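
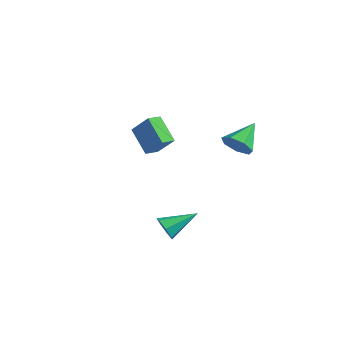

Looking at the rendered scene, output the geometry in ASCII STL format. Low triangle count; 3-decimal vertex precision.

solid 
facet normal -0.682 -0.081 -0.727
outer loop
vertex -5.187 0.09 0.463
vertex -5.125 1.034 0.299
vertex -3.715 -0.24 -0.881
endloop
endfacet
facet normal -0.065 -0.983 0.171
outer loop
vertex -2.495 -0.094 0.421
vertex -5.187 0.09 0.463
vertex -3.715 -0.24 -0.881
endloop
endfacet
facet normal -0.682 -0.081 -0.727
outer loop
vertex -3.715 -0.24 -0.881
vertex -5.125 1.034 0.299
vertex -3.653 0.704 -1.044
endloop
endfacet
facet normal 0.729 -0.163 -0.665
outer loop
vertex -3.653 0.704 -1.044
vertex -2.495 -0.094 0.421
vertex -3.715 -0.24 -0.881
endloop
endfacet
facet normal -0.729 0.163 0.665
outer loop
vertex -5.187 0.09 0.463
vertex -3.905 1.18 1.601
vertex -5.125 1.034 0.299
endloop
endfacet
facet normal -0.065 -0.983 0.171
outer loop
vertex -3.967 0.236 1.764
vertex -5.187 0.09 0.463
vertex -2.495 -0.094 0.421
endloop
endfacet
facet normal -0.729 0.163 0.665
outer loop
vertex -3.967 0.236 1.764
vertex -3.905 1.18 1.601
vertex -5.187 0.09 0.463
endloop
endfacet
facet normal 0.065 0.983 -0.171
outer loop
vertex -5.125 1.034 0.299
vertex -3.905 1.18 1.601
vertex -3.653 0.704 -1.044
endloop
endfacet
facet normal 0.729 -0.163 -0.665
outer loop
vertex -2.433 0.85 0.257
vertex -2.495 -0.094 0.421
vertex -3.653 0.704 -1.044
endloop
endfacet
facet normal 0.064 0.983 -0.171
outer loop
vertex -3.653 0.704 -1.044
vertex -3.905 1.18 1.601
vertex -2.433 0.85 0.257
endloop
endfacet
facet normal 0.682 0.082 0.727
outer loop
vertex -2.433 0.85 0.257
vertex -3.967 0.236 1.764
vertex -2.495 -0.094 0.421
endloop
endfacet
facet normal 0.682 0.081 0.727
outer loop
vertex -3.905 1.18 1.601
vertex -3.967 0.236 1.764
vertex -2.433 0.85 0.257
endloop
endfacet
facet normal -0.403 -0.820 -0.407
outer loop
vertex 2.606 -4.556 -3.593
vertex 2.199 -4.717 -2.865
vertex 1.934 -4.257 -3.529
endloop
endfacet
facet normal 0.227 0.662 -0.714
outer loop
vertex 2.606 -4.556 -3.593
vertex 1.934 -4.257 -3.529
vertex 3.041 -3.003 -2.015
endloop
endfacet
facet normal -0.404 -0.820 -0.407
outer loop
vertex 1.934 -4.257 -3.529
vertex 2.199 -4.717 -2.865
vertex 1.462 -4.305 -2.964
endloop
endfacet
facet normal -0.476 0.816 -0.328
outer loop
vertex 1.934 -4.257 -3.529
vertex 1.462 -4.305 -2.964
vertex 3.041 -3.003 -2.015
endloop
endfacet
facet normal -0.403 -0.819 -0.407
outer loop
vertex 1.462 -4.305 -2.964
vertex 2.199 -4.717 -2.865
vertex 1.544 -4.663 -2.325
endloop
endfacet
facet normal -0.714 0.568 0.410
outer loop
vertex 1.462 -4.305 -2.964
vertex 1.544 -4.663 -2.325
vertex 3.041 -3.003 -2.015
endloop
endfacet
facet normal -0.403 -0.820 -0.406
outer loop
vertex 1.544 -4.663 -2.325
vertex 2.199 -4.717 -2.865
vertex 2.12 -5.061 -2.092
endloop
endfacet
facet normal -0.311 0.104 0.945
outer loop
vertex 1.544 -4.663 -2.325
vertex 2.12 -5.061 -2.092
vertex 3.041 -3.003 -2.015
endloop
endfacet
facet normal -0.403 -0.820 -0.406
outer loop
vertex 2.12 -5.061 -2.092
vertex 2.199 -4.717 -2.865
vertex 2.754 -5.2 -2.441
endloop
endfacet
facet normal 0.431 -0.226 0.873
outer loop
vertex 2.12 -5.061 -2.092
vertex 2.754 -5.2 -2.441
vertex 3.041 -3.003 -2.015
endloop
endfacet
facet normal -0.403 -0.820 -0.407
outer loop
vertex 2.754 -5.2 -2.441
vertex 2.199 -4.717 -2.865
vertex 2.971 -4.975 -3.109
endloop
endfacet
facet normal 0.952 -0.173 0.251
outer loop
vertex 2.754 -5.2 -2.441
vertex 2.971 -4.975 -3.109
vertex 3.041 -3.003 -2.015
endloop
endfacet
facet normal -0.403 -0.820 -0.406
outer loop
vertex 2.971 -4.975 -3.109
vertex 2.199 -4.717 -2.865
vertex 2.606 -4.556 -3.593
endloop
endfacet
facet normal 0.861 0.223 -0.457
outer loop
vertex 2.971 -4.975 -3.109
vertex 2.606 -4.556 -3.593
vertex 3.041 -3.003 -2.015
endloop
endfacet
facet normal 0.091 -0.830 -0.550
outer loop
vertex 1.269 3.151 -0.405
vertex 0.825 2.592 0.366
vertex 0.361 3.076 -0.442
endloop
endfacet
facet normal -0.048 0.844 -0.534
outer loop
vertex 1.269 3.151 -0.405
vertex 0.361 3.076 -0.442
vertex 0.635 4.328 1.514
endloop
endfacet
facet normal 0.091 -0.830 -0.550
outer loop
vertex 0.361 3.076 -0.442
vertex 0.825 2.592 0.366
vertex -0.197 2.637 0.128
endloop
endfacet
facet normal -0.753 0.597 -0.277
outer loop
vertex 0.361 3.076 -0.442
vertex -0.197 2.637 0.128
vertex 0.635 4.328 1.514
endloop
endfacet
facet normal 0.091 -0.830 -0.550
outer loop
vertex -0.197 2.637 0.128
vertex 0.825 2.592 0.366
vertex 0.015 2.164 0.878
endloop
endfacet
facet normal -0.920 0.158 0.360
outer loop
vertex -0.197 2.637 0.128
vertex 0.015 2.164 0.878
vertex 0.635 4.328 1.514
endloop
endfacet
facet normal 0.092 -0.831 -0.549
outer loop
vertex 0.015 2.164 0.878
vertex 0.825 2.592 0.366
vertex 0.837 2.014 1.242
endloop
endfacet
facet normal -0.422 -0.142 0.895
outer loop
vertex 0.015 2.164 0.878
vertex 0.837 2.014 1.242
vertex 0.635 4.328 1.514
endloop
endfacet
facet normal 0.091 -0.831 -0.549
outer loop
vertex 0.837 2.014 1.242
vertex 0.825 2.592 0.366
vertex 1.65 2.299 0.946
endloop
endfacet
facet normal 0.365 -0.077 0.928
outer loop
vertex 0.837 2.014 1.242
vertex 1.65 2.299 0.946
vertex 0.635 4.328 1.514
endloop
endfacet
facet normal 0.091 -0.831 -0.549
outer loop
vertex 1.65 2.299 0.946
vertex 0.825 2.592 0.366
vertex 1.842 2.805 0.213
endloop
endfacet
facet normal 0.849 0.304 0.432
outer loop
vertex 1.65 2.299 0.946
vertex 1.842 2.805 0.213
vertex 0.635 4.328 1.514
endloop
endfacet
facet normal 0.091 -0.830 -0.550
outer loop
vertex 1.842 2.805 0.213
vertex 0.825 2.592 0.366
vertex 1.269 3.151 -0.405
endloop
endfacet
facet normal 0.666 0.714 -0.218
outer loop
vertex 1.842 2.805 0.213
vertex 1.269 3.151 -0.405
vertex 0.635 4.328 1.514
endloop
endfacet

endsolid


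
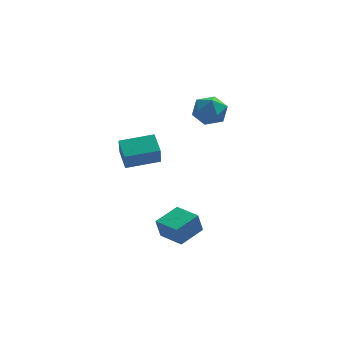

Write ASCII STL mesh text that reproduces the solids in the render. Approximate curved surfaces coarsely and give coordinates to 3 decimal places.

solid 
facet normal -0.981 -0.155 -0.117
outer loop
vertex -2.629 -2.241 2.247
vertex -2.892 -0.991 2.795
vertex -2.569 -1.686 1.007
endloop
endfacet
facet normal 0.189 -0.900 -0.393
outer loop
vertex -0.568 -1.369 1.245
vertex -2.629 -2.241 2.247
vertex -2.569 -1.686 1.007
endloop
endfacet
facet normal -0.981 -0.155 -0.117
outer loop
vertex -2.569 -1.686 1.007
vertex -2.892 -0.991 2.795
vertex -2.832 -0.435 1.555
endloop
endfacet
facet normal 0.044 0.409 -0.912
outer loop
vertex -2.832 -0.435 1.555
vertex -0.568 -1.369 1.245
vertex -2.569 -1.686 1.007
endloop
endfacet
facet normal -0.044 -0.409 0.912
outer loop
vertex -2.629 -2.241 2.247
vertex -0.891 -0.674 3.033
vertex -2.892 -0.991 2.795
endloop
endfacet
facet normal 0.189 -0.899 -0.394
outer loop
vertex -0.628 -1.925 2.485
vertex -2.629 -2.241 2.247
vertex -0.568 -1.369 1.245
endloop
endfacet
facet normal -0.044 -0.409 0.912
outer loop
vertex -0.628 -1.925 2.485
vertex -0.891 -0.674 3.033
vertex -2.629 -2.241 2.247
endloop
endfacet
facet normal -0.189 0.899 0.394
outer loop
vertex -2.892 -0.991 2.795
vertex -0.891 -0.674 3.033
vertex -2.832 -0.435 1.555
endloop
endfacet
facet normal 0.044 0.409 -0.912
outer loop
vertex -0.831 -0.119 1.793
vertex -0.568 -1.369 1.245
vertex -2.832 -0.435 1.555
endloop
endfacet
facet normal -0.189 0.900 0.394
outer loop
vertex -2.832 -0.435 1.555
vertex -0.891 -0.674 3.033
vertex -0.831 -0.119 1.793
endloop
endfacet
facet normal 0.981 0.155 0.117
outer loop
vertex -0.831 -0.119 1.793
vertex -0.628 -1.925 2.485
vertex -0.568 -1.369 1.245
endloop
endfacet
facet normal 0.981 0.155 0.117
outer loop
vertex -0.891 -0.674 3.033
vertex -0.628 -1.925 2.485
vertex -0.831 -0.119 1.793
endloop
endfacet
facet normal -0.636 0.768 -0.076
outer loop
vertex -1.032 -3.79 -2.039
vertex 0.234 -2.703 -1.664
vertex -0.75 -3.682 -3.304
endloop
endfacet
facet normal -0.740 -0.635 -0.219
outer loop
vertex 0.306 -4.957 -3.176
vertex -1.032 -3.79 -2.039
vertex -0.75 -3.682 -3.304
endloop
endfacet
facet normal -0.636 0.768 -0.077
outer loop
vertex -0.75 -3.682 -3.304
vertex 0.234 -2.703 -1.664
vertex 0.516 -2.596 -2.928
endloop
endfacet
facet normal 0.218 0.083 -0.972
outer loop
vertex 0.516 -2.596 -2.928
vertex 0.306 -4.957 -3.176
vertex -0.75 -3.682 -3.304
endloop
endfacet
facet normal -0.217 -0.082 0.973
outer loop
vertex -1.032 -3.79 -2.039
vertex 1.29 -3.978 -1.536
vertex 0.234 -2.703 -1.664
endloop
endfacet
facet normal -0.740 -0.636 -0.219
outer loop
vertex 0.024 -5.064 -1.912
vertex -1.032 -3.79 -2.039
vertex 0.306 -4.957 -3.176
endloop
endfacet
facet normal -0.217 -0.083 0.973
outer loop
vertex 0.024 -5.064 -1.912
vertex 1.29 -3.978 -1.536
vertex -1.032 -3.79 -2.039
endloop
endfacet
facet normal 0.741 0.635 0.219
outer loop
vertex 0.234 -2.703 -1.664
vertex 1.29 -3.978 -1.536
vertex 0.516 -2.596 -2.928
endloop
endfacet
facet normal 0.217 0.083 -0.973
outer loop
vertex 1.572 -3.87 -2.801
vertex 0.306 -4.957 -3.176
vertex 0.516 -2.596 -2.928
endloop
endfacet
facet normal 0.740 0.635 0.219
outer loop
vertex 0.516 -2.596 -2.928
vertex 1.29 -3.978 -1.536
vertex 1.572 -3.87 -2.801
endloop
endfacet
facet normal 0.636 -0.768 0.077
outer loop
vertex 1.572 -3.87 -2.801
vertex 0.024 -5.064 -1.912
vertex 0.306 -4.957 -3.176
endloop
endfacet
facet normal 0.636 -0.768 0.076
outer loop
vertex 1.29 -3.978 -1.536
vertex 0.024 -5.064 -1.912
vertex 1.572 -3.87 -2.801
endloop
endfacet
facet normal -0.964 -0.058 0.258
outer loop
vertex 1.531 3.471 2.038
vertex 1.786 2.643 2.804
vertex 1.805 3.753 3.126
endloop
endfacet
facet normal -0.797 0.602 0.045
outer loop
vertex 1.531 3.471 2.038
vertex 1.805 3.753 3.126
vertex 2.224 4.374 2.244
endloop
endfacet
facet normal -0.547 0.561 -0.621
outer loop
vertex 1.531 3.471 2.038
vertex 2.224 4.374 2.244
vertex 2.463 3.647 1.377
endloop
endfacet
facet normal -0.558 -0.124 -0.820
outer loop
vertex 1.531 3.471 2.038
vertex 2.463 3.647 1.377
vertex 2.193 2.577 1.723
endloop
endfacet
facet normal -0.816 -0.507 -0.276
outer loop
vertex 1.531 3.471 2.038
vertex 2.193 2.577 1.723
vertex 1.786 2.643 2.804
endloop
endfacet
facet normal -0.272 0.843 0.464
outer loop
vertex 2.224 4.374 2.244
vertex 1.805 3.753 3.126
vertex 2.907 4.103 3.137
endloop
endfacet
facet normal -0.542 -0.225 0.809
outer loop
vertex 1.805 3.753 3.126
vertex 1.786 2.643 2.804
vertex 2.637 3.033 3.483
endloop
endfacet
facet normal -0.304 -0.951 -0.056
outer loop
vertex 1.786 2.643 2.804
vertex 2.193 2.577 1.723
vertex 2.876 2.306 2.616
endloop
endfacet
facet normal 0.115 -0.332 -0.936
outer loop
vertex 2.193 2.577 1.723
vertex 2.463 3.647 1.377
vertex 3.295 2.927 1.734
endloop
endfacet
facet normal 0.134 0.777 -0.615
outer loop
vertex 2.463 3.647 1.377
vertex 2.224 4.374 2.244
vertex 3.314 4.037 2.056
endloop
endfacet
facet normal 0.558 0.124 0.820
outer loop
vertex 3.569 3.209 2.822
vertex 2.907 4.103 3.137
vertex 2.637 3.033 3.483
endloop
endfacet
facet normal 0.547 -0.561 0.621
outer loop
vertex 3.569 3.209 2.822
vertex 2.637 3.033 3.483
vertex 2.876 2.306 2.616
endloop
endfacet
facet normal 0.797 -0.602 -0.045
outer loop
vertex 3.569 3.209 2.822
vertex 2.876 2.306 2.616
vertex 3.295 2.927 1.734
endloop
endfacet
facet normal 0.964 0.058 -0.258
outer loop
vertex 3.569 3.209 2.822
vertex 3.295 2.927 1.734
vertex 3.314 4.037 2.056
endloop
endfacet
facet normal 0.816 0.507 0.276
outer loop
vertex 3.569 3.209 2.822
vertex 3.314 4.037 2.056
vertex 2.907 4.103 3.137
endloop
endfacet
facet normal -0.115 0.332 0.936
outer loop
vertex 2.637 3.033 3.483
vertex 2.907 4.103 3.137
vertex 1.805 3.753 3.126
endloop
endfacet
facet normal -0.134 -0.777 0.615
outer loop
vertex 2.876 2.306 2.616
vertex 2.637 3.033 3.483
vertex 1.786 2.643 2.804
endloop
endfacet
facet normal 0.272 -0.843 -0.464
outer loop
vertex 3.295 2.927 1.734
vertex 2.876 2.306 2.616
vertex 2.193 2.577 1.723
endloop
endfacet
facet normal 0.542 0.225 -0.809
outer loop
vertex 3.314 4.037 2.056
vertex 3.295 2.927 1.734
vertex 2.463 3.647 1.377
endloop
endfacet
facet normal 0.304 0.951 0.056
outer loop
vertex 2.907 4.103 3.137
vertex 3.314 4.037 2.056
vertex 2.224 4.374 2.244
endloop
endfacet

endsolid


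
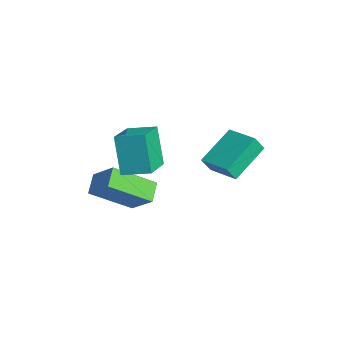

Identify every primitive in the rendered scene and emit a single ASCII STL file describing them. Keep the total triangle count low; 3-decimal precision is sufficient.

solid 
facet normal -0.925 -0.337 -0.178
outer loop
vertex 0.171 0.574 0.128
vertex -0.563 2.105 1.045
vertex 0.155 0.995 -0.587
endloop
endfacet
facet normal 0.381 -0.793 -0.475
outer loop
vertex 1.523 1.495 -0.325
vertex 0.171 0.574 0.128
vertex 0.155 0.995 -0.587
endloop
endfacet
facet normal -0.924 -0.338 -0.177
outer loop
vertex 0.155 0.995 -0.587
vertex -0.563 2.105 1.045
vertex -0.58 2.526 0.33
endloop
endfacet
facet normal -0.020 0.507 -0.862
outer loop
vertex -0.58 2.526 0.33
vertex 1.523 1.495 -0.325
vertex 0.155 0.995 -0.587
endloop
endfacet
facet normal 0.020 -0.507 0.862
outer loop
vertex 0.171 0.574 0.128
vertex 0.805 2.605 1.307
vertex -0.563 2.105 1.045
endloop
endfacet
facet normal 0.381 -0.793 -0.476
outer loop
vertex 1.54 1.074 0.39
vertex 0.171 0.574 0.128
vertex 1.523 1.495 -0.325
endloop
endfacet
facet normal 0.020 -0.507 0.862
outer loop
vertex 1.54 1.074 0.39
vertex 0.805 2.605 1.307
vertex 0.171 0.574 0.128
endloop
endfacet
facet normal -0.381 0.793 0.476
outer loop
vertex -0.563 2.105 1.045
vertex 0.805 2.605 1.307
vertex -0.58 2.526 0.33
endloop
endfacet
facet normal -0.020 0.507 -0.862
outer loop
vertex 0.789 3.026 0.592
vertex 1.523 1.495 -0.325
vertex -0.58 2.526 0.33
endloop
endfacet
facet normal -0.381 0.793 0.476
outer loop
vertex -0.58 2.526 0.33
vertex 0.805 2.605 1.307
vertex 0.789 3.026 0.592
endloop
endfacet
facet normal 0.925 0.337 0.177
outer loop
vertex 0.789 3.026 0.592
vertex 1.54 1.074 0.39
vertex 1.523 1.495 -0.325
endloop
endfacet
facet normal 0.924 0.337 0.178
outer loop
vertex 0.805 2.605 1.307
vertex 1.54 1.074 0.39
vertex 0.789 3.026 0.592
endloop
endfacet
facet normal -0.539 -0.809 -0.236
outer loop
vertex -0.542 -2.809 1.97
vertex -1.776 -1.81 1.363
vertex 0.257 -2.849 0.28
endloop
endfacet
facet normal 0.726 -0.588 0.357
outer loop
vertex 0.936 -1.83 0.577
vertex -0.542 -2.809 1.97
vertex 0.257 -2.849 0.28
endloop
endfacet
facet normal -0.539 -0.809 -0.236
outer loop
vertex 0.257 -2.849 0.28
vertex -1.776 -1.81 1.363
vertex -0.977 -1.85 -0.327
endloop
endfacet
facet normal 0.427 -0.021 -0.904
outer loop
vertex -0.977 -1.85 -0.327
vertex 0.936 -1.83 0.577
vertex 0.257 -2.849 0.28
endloop
endfacet
facet normal -0.427 0.021 0.904
outer loop
vertex -0.542 -2.809 1.97
vertex -1.097 -0.791 1.66
vertex -1.776 -1.81 1.363
endloop
endfacet
facet normal 0.726 -0.588 0.357
outer loop
vertex 0.137 -1.79 2.267
vertex -0.542 -2.809 1.97
vertex 0.936 -1.83 0.577
endloop
endfacet
facet normal -0.427 0.021 0.904
outer loop
vertex 0.137 -1.79 2.267
vertex -1.097 -0.791 1.66
vertex -0.542 -2.809 1.97
endloop
endfacet
facet normal -0.726 0.588 -0.357
outer loop
vertex -1.776 -1.81 1.363
vertex -1.097 -0.791 1.66
vertex -0.977 -1.85 -0.327
endloop
endfacet
facet normal 0.427 -0.021 -0.904
outer loop
vertex -0.298 -0.831 -0.03
vertex 0.936 -1.83 0.577
vertex -0.977 -1.85 -0.327
endloop
endfacet
facet normal -0.726 0.588 -0.357
outer loop
vertex -0.977 -1.85 -0.327
vertex -1.097 -0.791 1.66
vertex -0.298 -0.831 -0.03
endloop
endfacet
facet normal 0.539 0.809 0.236
outer loop
vertex -0.298 -0.831 -0.03
vertex 0.137 -1.79 2.267
vertex 0.936 -1.83 0.577
endloop
endfacet
facet normal 0.539 0.809 0.236
outer loop
vertex -1.097 -0.791 1.66
vertex 0.137 -1.79 2.267
vertex -0.298 -0.831 -0.03
endloop
endfacet
facet normal -0.725 0.485 0.489
outer loop
vertex -1.116 -2.669 -0.306
vertex -0.755 -0.942 -1.482
vertex -2.13 -3.154 -1.329
endloop
endfacet
facet normal -0.170 -0.815 0.555
outer loop
vertex -1.405 -3.638 -1.818
vertex -1.116 -2.669 -0.306
vertex -2.13 -3.154 -1.329
endloop
endfacet
facet normal -0.725 0.485 0.489
outer loop
vertex -2.13 -3.154 -1.329
vertex -0.755 -0.942 -1.482
vertex -1.769 -1.427 -2.505
endloop
endfacet
facet normal -0.667 -0.319 -0.673
outer loop
vertex -1.769 -1.427 -2.505
vertex -1.405 -3.638 -1.818
vertex -2.13 -3.154 -1.329
endloop
endfacet
facet normal 0.667 0.319 0.673
outer loop
vertex -1.116 -2.669 -0.306
vertex -0.03 -1.426 -1.971
vertex -0.755 -0.942 -1.482
endloop
endfacet
facet normal -0.170 -0.815 0.555
outer loop
vertex -0.391 -3.153 -0.795
vertex -1.116 -2.669 -0.306
vertex -1.405 -3.638 -1.818
endloop
endfacet
facet normal 0.667 0.319 0.673
outer loop
vertex -0.391 -3.153 -0.795
vertex -0.03 -1.426 -1.971
vertex -1.116 -2.669 -0.306
endloop
endfacet
facet normal 0.170 0.815 -0.555
outer loop
vertex -0.755 -0.942 -1.482
vertex -0.03 -1.426 -1.971
vertex -1.769 -1.427 -2.505
endloop
endfacet
facet normal -0.667 -0.319 -0.673
outer loop
vertex -1.044 -1.911 -2.994
vertex -1.405 -3.638 -1.818
vertex -1.769 -1.427 -2.505
endloop
endfacet
facet normal 0.170 0.815 -0.555
outer loop
vertex -1.769 -1.427 -2.505
vertex -0.03 -1.426 -1.971
vertex -1.044 -1.911 -2.994
endloop
endfacet
facet normal 0.725 -0.485 -0.489
outer loop
vertex -1.044 -1.911 -2.994
vertex -0.391 -3.153 -0.795
vertex -1.405 -3.638 -1.818
endloop
endfacet
facet normal 0.725 -0.485 -0.489
outer loop
vertex -0.03 -1.426 -1.971
vertex -0.391 -3.153 -0.795
vertex -1.044 -1.911 -2.994
endloop
endfacet

endsolid


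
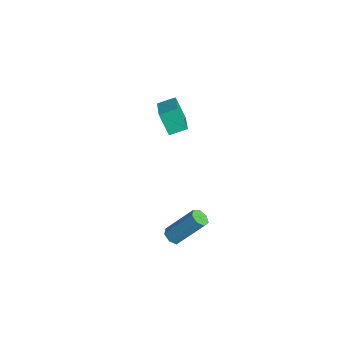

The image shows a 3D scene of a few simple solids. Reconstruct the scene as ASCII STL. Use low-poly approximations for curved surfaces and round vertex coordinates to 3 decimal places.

solid 
facet normal -0.271 -0.586 -0.764
outer loop
vertex 3.741 -1.973 -4.594
vertex 3.491 -2.315 -4.243
vertex 3.282 -1.878 -4.504
endloop
endfacet
facet normal 0.041 0.785 -0.618
outer loop
vertex 3.741 -1.973 -4.594
vertex 3.282 -1.878 -4.504
vertex 4.32 -0.724 -2.969
endloop
endfacet
facet normal 0.041 0.785 -0.618
outer loop
vertex 4.32 -0.724 -2.969
vertex 3.282 -1.878 -4.504
vertex 3.861 -0.629 -2.879
endloop
endfacet
facet normal 0.271 0.588 0.762
outer loop
vertex 4.32 -0.724 -2.969
vertex 3.861 -0.629 -2.879
vertex 4.069 -1.065 -2.617
endloop
endfacet
facet normal -0.273 -0.586 -0.763
outer loop
vertex 3.282 -1.878 -4.504
vertex 3.491 -2.315 -4.243
vertex 2.98 -2.111 -4.217
endloop
endfacet
facet normal -0.725 0.646 -0.238
outer loop
vertex 3.282 -1.878 -4.504
vertex 2.98 -2.111 -4.217
vertex 3.861 -0.629 -2.879
endloop
endfacet
facet normal -0.725 0.646 -0.238
outer loop
vertex 3.861 -0.629 -2.879
vertex 2.98 -2.111 -4.217
vertex 3.559 -0.862 -2.592
endloop
endfacet
facet normal 0.271 0.588 0.762
outer loop
vertex 3.861 -0.629 -2.879
vertex 3.559 -0.862 -2.592
vertex 4.069 -1.065 -2.617
endloop
endfacet
facet normal -0.273 -0.585 -0.764
outer loop
vertex 2.98 -2.111 -4.217
vertex 3.491 -2.315 -4.243
vertex 3.063 -2.498 -3.95
endloop
endfacet
facet normal -0.946 0.019 0.322
outer loop
vertex 2.98 -2.111 -4.217
vertex 3.063 -2.498 -3.95
vertex 3.559 -0.862 -2.592
endloop
endfacet
facet normal -0.947 0.020 0.322
outer loop
vertex 3.559 -0.862 -2.592
vertex 3.063 -2.498 -3.95
vertex 3.642 -1.249 -2.324
endloop
endfacet
facet normal 0.271 0.587 0.763
outer loop
vertex 3.559 -0.862 -2.592
vertex 3.642 -1.249 -2.324
vertex 4.069 -1.065 -2.617
endloop
endfacet
facet normal -0.271 -0.587 -0.763
outer loop
vertex 3.063 -2.498 -3.95
vertex 3.491 -2.315 -4.243
vertex 3.467 -2.746 -3.903
endloop
endfacet
facet normal -0.455 -0.620 0.639
outer loop
vertex 3.063 -2.498 -3.95
vertex 3.467 -2.746 -3.903
vertex 3.642 -1.249 -2.324
endloop
endfacet
facet normal -0.455 -0.620 0.639
outer loop
vertex 3.642 -1.249 -2.324
vertex 3.467 -2.746 -3.903
vertex 4.046 -1.497 -2.277
endloop
endfacet
facet normal 0.271 0.586 0.763
outer loop
vertex 3.642 -1.249 -2.324
vertex 4.046 -1.497 -2.277
vertex 4.069 -1.065 -2.617
endloop
endfacet
facet normal -0.272 -0.587 -0.763
outer loop
vertex 3.467 -2.746 -3.903
vertex 3.491 -2.315 -4.243
vertex 3.89 -2.67 -4.112
endloop
endfacet
facet normal 0.378 -0.794 0.476
outer loop
vertex 3.467 -2.746 -3.903
vertex 3.89 -2.67 -4.112
vertex 4.046 -1.497 -2.277
endloop
endfacet
facet normal 0.379 -0.794 0.475
outer loop
vertex 4.046 -1.497 -2.277
vertex 3.89 -2.67 -4.112
vertex 4.468 -1.421 -2.487
endloop
endfacet
facet normal 0.274 0.586 0.763
outer loop
vertex 4.046 -1.497 -2.277
vertex 4.468 -1.421 -2.487
vertex 4.069 -1.065 -2.617
endloop
endfacet
facet normal -0.271 -0.586 -0.764
outer loop
vertex 3.89 -2.67 -4.112
vertex 3.491 -2.315 -4.243
vertex 4.011 -2.326 -4.419
endloop
endfacet
facet normal 0.928 -0.369 -0.047
outer loop
vertex 3.89 -2.67 -4.112
vertex 4.011 -2.326 -4.419
vertex 4.468 -1.421 -2.487
endloop
endfacet
facet normal 0.928 -0.370 -0.046
outer loop
vertex 4.468 -1.421 -2.487
vertex 4.011 -2.326 -4.419
vertex 4.59 -1.077 -2.794
endloop
endfacet
facet normal 0.273 0.585 0.764
outer loop
vertex 4.468 -1.421 -2.487
vertex 4.59 -1.077 -2.794
vertex 4.069 -1.065 -2.617
endloop
endfacet
facet normal -0.271 -0.586 -0.764
outer loop
vertex 4.011 -2.326 -4.419
vertex 3.491 -2.315 -4.243
vertex 3.741 -1.973 -4.594
endloop
endfacet
facet normal 0.779 0.332 -0.532
outer loop
vertex 4.011 -2.326 -4.419
vertex 3.741 -1.973 -4.594
vertex 4.59 -1.077 -2.794
endloop
endfacet
facet normal 0.779 0.332 -0.532
outer loop
vertex 4.59 -1.077 -2.794
vertex 3.741 -1.973 -4.594
vertex 4.32 -0.724 -2.969
endloop
endfacet
facet normal 0.273 0.587 0.763
outer loop
vertex 4.59 -1.077 -2.794
vertex 4.32 -0.724 -2.969
vertex 4.069 -1.065 -2.617
endloop
endfacet
facet normal -0.505 -0.181 0.844
outer loop
vertex -2.145 -0.58 0.047
vertex -1.945 0.386 0.374
vertex -3.971 0.116 -0.895
endloop
endfacet
facet normal -0.192 -0.930 -0.315
outer loop
vertex -3.255 0.374 -2.094
vertex -2.145 -0.58 0.047
vertex -3.971 0.116 -0.895
endloop
endfacet
facet normal -0.505 -0.182 0.844
outer loop
vertex -3.971 0.116 -0.895
vertex -1.945 0.386 0.374
vertex -3.772 1.083 -0.568
endloop
endfacet
facet normal -0.842 0.320 -0.434
outer loop
vertex -3.772 1.083 -0.568
vertex -3.255 0.374 -2.094
vertex -3.971 0.116 -0.895
endloop
endfacet
facet normal 0.842 -0.321 0.434
outer loop
vertex -2.145 -0.58 0.047
vertex -1.229 0.644 -0.825
vertex -1.945 0.386 0.374
endloop
endfacet
facet normal -0.193 -0.930 -0.314
outer loop
vertex -1.428 -0.323 -1.152
vertex -2.145 -0.58 0.047
vertex -3.255 0.374 -2.094
endloop
endfacet
facet normal 0.842 -0.320 0.435
outer loop
vertex -1.428 -0.323 -1.152
vertex -1.229 0.644 -0.825
vertex -2.145 -0.58 0.047
endloop
endfacet
facet normal 0.192 0.929 0.315
outer loop
vertex -1.945 0.386 0.374
vertex -1.229 0.644 -0.825
vertex -3.772 1.083 -0.568
endloop
endfacet
facet normal -0.842 0.321 -0.434
outer loop
vertex -3.055 1.34 -1.767
vertex -3.255 0.374 -2.094
vertex -3.772 1.083 -0.568
endloop
endfacet
facet normal 0.192 0.930 0.314
outer loop
vertex -3.772 1.083 -0.568
vertex -1.229 0.644 -0.825
vertex -3.055 1.34 -1.767
endloop
endfacet
facet normal 0.504 0.181 -0.844
outer loop
vertex -3.055 1.34 -1.767
vertex -1.428 -0.323 -1.152
vertex -3.255 0.374 -2.094
endloop
endfacet
facet normal 0.505 0.182 -0.844
outer loop
vertex -1.229 0.644 -0.825
vertex -1.428 -0.323 -1.152
vertex -3.055 1.34 -1.767
endloop
endfacet

endsolid


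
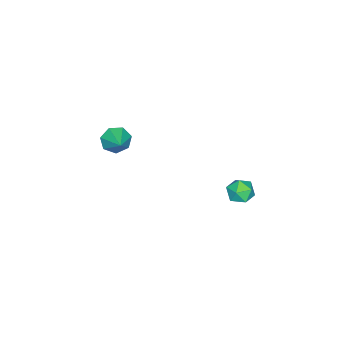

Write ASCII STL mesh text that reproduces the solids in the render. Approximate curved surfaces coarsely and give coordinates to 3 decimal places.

solid 
facet normal 0.305 0.297 0.905
outer loop
vertex 3.177 4.477 -1.983
vertex 3.072 3.887 -1.754
vertex 3.645 4.039 -1.997
endloop
endfacet
facet normal 0.635 0.667 0.390
outer loop
vertex 3.177 4.477 -1.983
vertex 3.645 4.039 -1.997
vertex 3.551 4.424 -2.502
endloop
endfacet
facet normal 0.135 0.991 -0.004
outer loop
vertex 3.177 4.477 -1.983
vertex 3.551 4.424 -2.502
vertex 2.919 4.51 -2.569
endloop
endfacet
facet normal -0.503 0.822 0.268
outer loop
vertex 3.177 4.477 -1.983
vertex 2.919 4.51 -2.569
vertex 2.623 4.178 -2.107
endloop
endfacet
facet normal -0.398 0.393 0.829
outer loop
vertex 3.177 4.477 -1.983
vertex 2.623 4.178 -2.107
vertex 3.072 3.887 -1.754
endloop
endfacet
facet normal 0.979 0.202 -0.028
outer loop
vertex 3.551 4.424 -2.502
vertex 3.645 4.039 -1.997
vertex 3.677 3.802 -2.593
endloop
endfacet
facet normal 0.446 -0.396 0.803
outer loop
vertex 3.645 4.039 -1.997
vertex 3.072 3.887 -1.754
vertex 3.381 3.47 -2.131
endloop
endfacet
facet normal -0.691 -0.240 0.682
outer loop
vertex 3.072 3.887 -1.754
vertex 2.623 4.178 -2.107
vertex 2.749 3.556 -2.198
endloop
endfacet
facet normal -0.862 0.453 -0.227
outer loop
vertex 2.623 4.178 -2.107
vertex 2.919 4.51 -2.569
vertex 2.655 3.941 -2.703
endloop
endfacet
facet normal 0.169 0.727 -0.665
outer loop
vertex 2.919 4.51 -2.569
vertex 3.551 4.424 -2.502
vertex 3.228 4.093 -2.946
endloop
endfacet
facet normal 0.503 -0.822 -0.268
outer loop
vertex 3.123 3.503 -2.717
vertex 3.677 3.802 -2.593
vertex 3.381 3.47 -2.131
endloop
endfacet
facet normal -0.135 -0.991 0.004
outer loop
vertex 3.123 3.503 -2.717
vertex 3.381 3.47 -2.131
vertex 2.749 3.556 -2.198
endloop
endfacet
facet normal -0.635 -0.667 -0.390
outer loop
vertex 3.123 3.503 -2.717
vertex 2.749 3.556 -2.198
vertex 2.655 3.941 -2.703
endloop
endfacet
facet normal -0.305 -0.297 -0.905
outer loop
vertex 3.123 3.503 -2.717
vertex 2.655 3.941 -2.703
vertex 3.228 4.093 -2.946
endloop
endfacet
facet normal 0.398 -0.393 -0.829
outer loop
vertex 3.123 3.503 -2.717
vertex 3.228 4.093 -2.946
vertex 3.677 3.802 -2.593
endloop
endfacet
facet normal 0.862 -0.453 0.227
outer loop
vertex 3.381 3.47 -2.131
vertex 3.677 3.802 -2.593
vertex 3.645 4.039 -1.997
endloop
endfacet
facet normal -0.169 -0.727 0.665
outer loop
vertex 2.749 3.556 -2.198
vertex 3.381 3.47 -2.131
vertex 3.072 3.887 -1.754
endloop
endfacet
facet normal -0.979 -0.202 0.028
outer loop
vertex 2.655 3.941 -2.703
vertex 2.749 3.556 -2.198
vertex 2.623 4.178 -2.107
endloop
endfacet
facet normal -0.446 0.396 -0.803
outer loop
vertex 3.228 4.093 -2.946
vertex 2.655 3.941 -2.703
vertex 2.919 4.51 -2.569
endloop
endfacet
facet normal 0.691 0.240 -0.682
outer loop
vertex 3.677 3.802 -2.593
vertex 3.228 4.093 -2.946
vertex 3.551 4.424 -2.502
endloop
endfacet
facet normal -0.662 -0.572 -0.483
outer loop
vertex 3.477 -2.165 -1.41
vertex 3.146 -1.625 -1.596
vertex 3.64 -1.933 -1.908
endloop
endfacet
facet normal 0.925 -0.355 0.138
outer loop
vertex 3.477 -2.165 -1.41
vertex 3.64 -1.933 -1.908
vertex 3.874 -0.995 -1.064
endloop
endfacet
facet normal -0.662 -0.572 -0.484
outer loop
vertex 3.64 -1.933 -1.908
vertex 3.146 -1.625 -1.596
vertex 3.431 -1.469 -2.171
endloop
endfacet
facet normal 0.891 0.160 -0.425
outer loop
vertex 3.64 -1.933 -1.908
vertex 3.431 -1.469 -2.171
vertex 3.874 -0.995 -1.064
endloop
endfacet
facet normal -0.663 -0.571 -0.484
outer loop
vertex 3.431 -1.469 -2.171
vertex 3.146 -1.625 -1.596
vertex 3.008 -1.122 -2.001
endloop
endfacet
facet normal 0.424 0.759 -0.495
outer loop
vertex 3.431 -1.469 -2.171
vertex 3.008 -1.122 -2.001
vertex 3.874 -0.995 -1.064
endloop
endfacet
facet normal -0.661 -0.572 -0.485
outer loop
vertex 3.008 -1.122 -2.001
vertex 3.146 -1.625 -1.596
vertex 2.688 -1.154 -1.527
endloop
endfacet
facet normal -0.126 0.992 -0.018
outer loop
vertex 3.008 -1.122 -2.001
vertex 2.688 -1.154 -1.527
vertex 3.874 -0.995 -1.064
endloop
endfacet
facet normal -0.662 -0.572 -0.484
outer loop
vertex 2.688 -1.154 -1.527
vertex 3.146 -1.625 -1.596
vertex 2.714 -1.541 -1.105
endloop
endfacet
facet normal -0.344 0.681 0.646
outer loop
vertex 2.688 -1.154 -1.527
vertex 2.714 -1.541 -1.105
vertex 3.874 -0.995 -1.064
endloop
endfacet
facet normal -0.661 -0.573 -0.484
outer loop
vertex 2.714 -1.541 -1.105
vertex 3.146 -1.625 -1.596
vertex 3.065 -1.99 -1.053
endloop
endfacet
facet normal -0.065 0.064 0.996
outer loop
vertex 2.714 -1.541 -1.105
vertex 3.065 -1.99 -1.053
vertex 3.874 -0.995 -1.064
endloop
endfacet
facet normal -0.662 -0.572 -0.484
outer loop
vertex 3.065 -1.99 -1.053
vertex 3.146 -1.625 -1.596
vertex 3.477 -2.165 -1.41
endloop
endfacet
facet normal 0.499 -0.397 0.770
outer loop
vertex 3.065 -1.99 -1.053
vertex 3.477 -2.165 -1.41
vertex 3.874 -0.995 -1.064
endloop
endfacet

endsolid


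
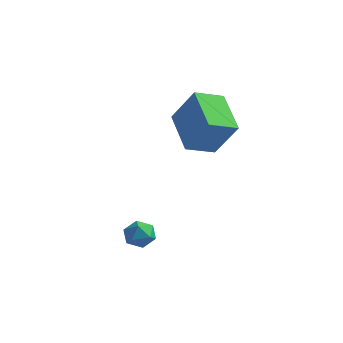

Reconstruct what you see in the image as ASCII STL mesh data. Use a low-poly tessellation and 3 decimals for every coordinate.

solid 
facet normal -0.054 0.800 0.598
outer loop
vertex -3.342 -0.38 -3.662
vertex -3.549 -0.779 -3.147
vertex -2.882 -0.662 -3.243
endloop
endfacet
facet normal 0.451 0.887 0.101
outer loop
vertex -3.342 -0.38 -3.662
vertex -2.882 -0.662 -3.243
vertex -2.766 -0.644 -3.917
endloop
endfacet
facet normal 0.142 0.830 -0.539
outer loop
vertex -3.342 -0.38 -3.662
vertex -2.766 -0.644 -3.917
vertex -3.36 -0.75 -4.237
endloop
endfacet
facet normal -0.553 0.709 -0.439
outer loop
vertex -3.342 -0.38 -3.662
vertex -3.36 -0.75 -4.237
vertex -3.844 -0.833 -3.761
endloop
endfacet
facet normal -0.674 0.690 0.263
outer loop
vertex -3.342 -0.38 -3.662
vertex -3.844 -0.833 -3.761
vertex -3.549 -0.779 -3.147
endloop
endfacet
facet normal 0.921 0.352 0.168
outer loop
vertex -2.766 -0.644 -3.917
vertex -2.882 -0.662 -3.243
vertex -2.616 -1.207 -3.559
endloop
endfacet
facet normal 0.103 0.212 0.972
outer loop
vertex -2.882 -0.662 -3.243
vertex -3.549 -0.779 -3.147
vertex -3.1 -1.29 -3.083
endloop
endfacet
facet normal -0.902 0.033 0.430
outer loop
vertex -3.549 -0.779 -3.147
vertex -3.844 -0.833 -3.761
vertex -3.694 -1.396 -3.403
endloop
endfacet
facet normal -0.705 0.065 -0.706
outer loop
vertex -3.844 -0.833 -3.761
vertex -3.36 -0.75 -4.237
vertex -3.578 -1.378 -4.077
endloop
endfacet
facet normal 0.421 0.261 -0.868
outer loop
vertex -3.36 -0.75 -4.237
vertex -2.766 -0.644 -3.917
vertex -2.911 -1.261 -4.173
endloop
endfacet
facet normal 0.553 -0.709 0.439
outer loop
vertex -3.118 -1.66 -3.658
vertex -2.616 -1.207 -3.559
vertex -3.1 -1.29 -3.083
endloop
endfacet
facet normal -0.142 -0.830 0.539
outer loop
vertex -3.118 -1.66 -3.658
vertex -3.1 -1.29 -3.083
vertex -3.694 -1.396 -3.403
endloop
endfacet
facet normal -0.451 -0.887 -0.101
outer loop
vertex -3.118 -1.66 -3.658
vertex -3.694 -1.396 -3.403
vertex -3.578 -1.378 -4.077
endloop
endfacet
facet normal 0.054 -0.800 -0.598
outer loop
vertex -3.118 -1.66 -3.658
vertex -3.578 -1.378 -4.077
vertex -2.911 -1.261 -4.173
endloop
endfacet
facet normal 0.674 -0.690 -0.263
outer loop
vertex -3.118 -1.66 -3.658
vertex -2.911 -1.261 -4.173
vertex -2.616 -1.207 -3.559
endloop
endfacet
facet normal 0.705 -0.065 0.706
outer loop
vertex -3.1 -1.29 -3.083
vertex -2.616 -1.207 -3.559
vertex -2.882 -0.662 -3.243
endloop
endfacet
facet normal -0.421 -0.261 0.868
outer loop
vertex -3.694 -1.396 -3.403
vertex -3.1 -1.29 -3.083
vertex -3.549 -0.779 -3.147
endloop
endfacet
facet normal -0.921 -0.352 -0.168
outer loop
vertex -3.578 -1.378 -4.077
vertex -3.694 -1.396 -3.403
vertex -3.844 -0.833 -3.761
endloop
endfacet
facet normal -0.103 -0.212 -0.972
outer loop
vertex -2.911 -1.261 -4.173
vertex -3.578 -1.378 -4.077
vertex -3.36 -0.75 -4.237
endloop
endfacet
facet normal 0.902 -0.033 -0.430
outer loop
vertex -2.616 -1.207 -3.559
vertex -2.911 -1.261 -4.173
vertex -2.766 -0.644 -3.917
endloop
endfacet
facet normal -0.693 0.549 0.467
outer loop
vertex -3.776 3.33 2.098
vertex -3.17 4.458 1.67
vertex -4.838 3.311 0.546
endloop
endfacet
facet normal -0.449 -0.835 0.317
outer loop
vertex -3.39 2.162 -0.43
vertex -3.776 3.33 2.098
vertex -4.838 3.311 0.546
endloop
endfacet
facet normal -0.693 0.550 0.467
outer loop
vertex -4.838 3.311 0.546
vertex -3.17 4.458 1.67
vertex -4.231 4.439 0.118
endloop
endfacet
facet normal -0.564 -0.010 -0.826
outer loop
vertex -4.231 4.439 0.118
vertex -3.39 2.162 -0.43
vertex -4.838 3.311 0.546
endloop
endfacet
facet normal 0.564 0.010 0.825
outer loop
vertex -3.776 3.33 2.098
vertex -1.722 3.309 0.694
vertex -3.17 4.458 1.67
endloop
endfacet
facet normal -0.449 -0.835 0.317
outer loop
vertex -2.329 2.181 1.122
vertex -3.776 3.33 2.098
vertex -3.39 2.162 -0.43
endloop
endfacet
facet normal 0.564 0.010 0.825
outer loop
vertex -2.329 2.181 1.122
vertex -1.722 3.309 0.694
vertex -3.776 3.33 2.098
endloop
endfacet
facet normal 0.449 0.835 -0.317
outer loop
vertex -3.17 4.458 1.67
vertex -1.722 3.309 0.694
vertex -4.231 4.439 0.118
endloop
endfacet
facet normal -0.565 -0.010 -0.825
outer loop
vertex -2.784 3.29 -0.858
vertex -3.39 2.162 -0.43
vertex -4.231 4.439 0.118
endloop
endfacet
facet normal 0.449 0.835 -0.317
outer loop
vertex -4.231 4.439 0.118
vertex -1.722 3.309 0.694
vertex -2.784 3.29 -0.858
endloop
endfacet
facet normal 0.693 -0.549 -0.467
outer loop
vertex -2.784 3.29 -0.858
vertex -2.329 2.181 1.122
vertex -3.39 2.162 -0.43
endloop
endfacet
facet normal 0.692 -0.550 -0.467
outer loop
vertex -1.722 3.309 0.694
vertex -2.329 2.181 1.122
vertex -2.784 3.29 -0.858
endloop
endfacet

endsolid


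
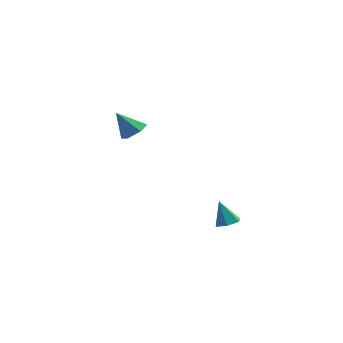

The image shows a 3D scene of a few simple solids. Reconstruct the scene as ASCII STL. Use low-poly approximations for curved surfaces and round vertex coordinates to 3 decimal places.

solid 
facet normal 0.345 -0.126 -0.930
outer loop
vertex 4.07 -2.857 -3.183
vertex 3.571 -3.332 -3.304
vertex 3.451 -2.655 -3.44
endloop
endfacet
facet normal 0.157 0.924 0.348
outer loop
vertex 4.07 -2.857 -3.183
vertex 3.451 -2.655 -3.44
vertex 3.069 -3.148 -1.956
endloop
endfacet
facet normal 0.347 -0.125 -0.930
outer loop
vertex 3.451 -2.655 -3.44
vertex 3.571 -3.332 -3.304
vertex 2.952 -3.13 -3.562
endloop
endfacet
facet normal -0.696 0.716 0.059
outer loop
vertex 3.451 -2.655 -3.44
vertex 2.952 -3.13 -3.562
vertex 3.069 -3.148 -1.956
endloop
endfacet
facet normal 0.346 -0.127 -0.930
outer loop
vertex 2.952 -3.13 -3.562
vertex 3.571 -3.332 -3.304
vertex 3.071 -3.807 -3.425
endloop
endfacet
facet normal -0.985 -0.159 0.070
outer loop
vertex 2.952 -3.13 -3.562
vertex 3.071 -3.807 -3.425
vertex 3.069 -3.148 -1.956
endloop
endfacet
facet normal 0.345 -0.126 -0.930
outer loop
vertex 3.071 -3.807 -3.425
vertex 3.571 -3.332 -3.304
vertex 3.69 -4.008 -3.168
endloop
endfacet
facet normal -0.422 -0.827 0.371
outer loop
vertex 3.071 -3.807 -3.425
vertex 3.69 -4.008 -3.168
vertex 3.069 -3.148 -1.956
endloop
endfacet
facet normal 0.345 -0.126 -0.930
outer loop
vertex 3.69 -4.008 -3.168
vertex 3.571 -3.332 -3.304
vertex 4.19 -3.533 -3.047
endloop
endfacet
facet normal 0.428 -0.619 0.659
outer loop
vertex 3.69 -4.008 -3.168
vertex 4.19 -3.533 -3.047
vertex 3.069 -3.148 -1.956
endloop
endfacet
facet normal 0.345 -0.126 -0.930
outer loop
vertex 4.19 -3.533 -3.047
vertex 3.571 -3.332 -3.304
vertex 4.07 -2.857 -3.183
endloop
endfacet
facet normal 0.718 0.258 0.647
outer loop
vertex 4.19 -3.533 -3.047
vertex 4.07 -2.857 -3.183
vertex 3.069 -3.148 -1.956
endloop
endfacet
facet normal 0.590 0.063 -0.805
outer loop
vertex -2.833 3.271 -0.575
vertex -3.358 3.863 -0.913
vertex -2.701 4.106 -0.413
endloop
endfacet
facet normal 0.485 -0.240 0.841
outer loop
vertex -2.833 3.271 -0.575
vertex -2.701 4.106 -0.413
vertex -4.342 3.757 0.433
endloop
endfacet
facet normal 0.589 0.064 -0.805
outer loop
vertex -2.701 4.106 -0.413
vertex -3.358 3.863 -0.913
vertex -3.226 4.697 -0.75
endloop
endfacet
facet normal 0.243 0.634 0.734
outer loop
vertex -2.701 4.106 -0.413
vertex -3.226 4.697 -0.75
vertex -4.342 3.757 0.433
endloop
endfacet
facet normal 0.589 0.064 -0.805
outer loop
vertex -3.226 4.697 -0.75
vertex -3.358 3.863 -0.913
vertex -3.883 4.455 -1.25
endloop
endfacet
facet normal -0.481 0.849 0.221
outer loop
vertex -3.226 4.697 -0.75
vertex -3.883 4.455 -1.25
vertex -4.342 3.757 0.433
endloop
endfacet
facet normal 0.589 0.063 -0.806
outer loop
vertex -3.883 4.455 -1.25
vertex -3.358 3.863 -0.913
vertex -4.015 3.621 -1.412
endloop
endfacet
facet normal -0.965 0.189 -0.185
outer loop
vertex -3.883 4.455 -1.25
vertex -4.015 3.621 -1.412
vertex -4.342 3.757 0.433
endloop
endfacet
facet normal 0.589 0.063 -0.806
outer loop
vertex -4.015 3.621 -1.412
vertex -3.358 3.863 -0.913
vertex -3.49 3.029 -1.075
endloop
endfacet
facet normal -0.724 -0.686 -0.078
outer loop
vertex -4.015 3.621 -1.412
vertex -3.49 3.029 -1.075
vertex -4.342 3.757 0.433
endloop
endfacet
facet normal 0.590 0.063 -0.805
outer loop
vertex -3.49 3.029 -1.075
vertex -3.358 3.863 -0.913
vertex -2.833 3.271 -0.575
endloop
endfacet
facet normal 0.001 -0.900 0.435
outer loop
vertex -3.49 3.029 -1.075
vertex -2.833 3.271 -0.575
vertex -4.342 3.757 0.433
endloop
endfacet

endsolid


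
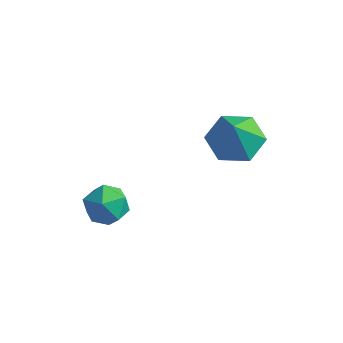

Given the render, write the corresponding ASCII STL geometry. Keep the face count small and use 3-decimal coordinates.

solid 
facet normal -0.105 0.381 -0.919
outer loop
vertex 4.592 0.586 2.611
vertex 3.845 0.3 2.578
vertex 3.98 1.034 2.867
endloop
endfacet
facet normal 0.589 0.404 0.700
outer loop
vertex 4.592 0.586 2.611
vertex 3.98 1.034 2.867
vertex 3.955 -0.1 3.542
endloop
endfacet
facet normal -0.105 0.381 -0.919
outer loop
vertex 3.98 1.034 2.867
vertex 3.845 0.3 2.578
vertex 3.234 0.749 2.834
endloop
endfacet
facet normal -0.229 0.502 0.834
outer loop
vertex 3.98 1.034 2.867
vertex 3.234 0.749 2.834
vertex 3.955 -0.1 3.542
endloop
endfacet
facet normal -0.104 0.382 -0.918
outer loop
vertex 3.234 0.749 2.834
vertex 3.845 0.3 2.578
vertex 3.098 0.015 2.544
endloop
endfacet
facet normal -0.760 -0.112 0.640
outer loop
vertex 3.234 0.749 2.834
vertex 3.098 0.015 2.544
vertex 3.955 -0.1 3.542
endloop
endfacet
facet normal -0.104 0.382 -0.918
outer loop
vertex 3.098 0.015 2.544
vertex 3.845 0.3 2.578
vertex 3.71 -0.433 2.288
endloop
endfacet
facet normal -0.473 -0.824 0.311
outer loop
vertex 3.098 0.015 2.544
vertex 3.71 -0.433 2.288
vertex 3.955 -0.1 3.542
endloop
endfacet
facet normal -0.104 0.382 -0.918
outer loop
vertex 3.71 -0.433 2.288
vertex 3.845 0.3 2.578
vertex 4.456 -0.148 2.322
endloop
endfacet
facet normal 0.344 -0.922 0.178
outer loop
vertex 3.71 -0.433 2.288
vertex 4.456 -0.148 2.322
vertex 3.955 -0.1 3.542
endloop
endfacet
facet normal -0.105 0.381 -0.918
outer loop
vertex 4.456 -0.148 2.322
vertex 3.845 0.3 2.578
vertex 4.592 0.586 2.611
endloop
endfacet
facet normal 0.876 -0.309 0.372
outer loop
vertex 4.456 -0.148 2.322
vertex 4.592 0.586 2.611
vertex 3.955 -0.1 3.542
endloop
endfacet
facet normal -0.367 0.899 -0.239
outer loop
vertex 1.507 -2.188 0.954
vertex 1.077 -2.226 1.471
vertex 1.687 -1.954 1.559
endloop
endfacet
facet normal 0.321 0.847 -0.423
outer loop
vertex 1.507 -2.188 0.954
vertex 1.687 -1.954 1.559
vertex 2.126 -2.305 1.19
endloop
endfacet
facet normal 0.389 0.296 -0.873
outer loop
vertex 1.507 -2.188 0.954
vertex 2.126 -2.305 1.19
vertex 1.789 -2.794 0.874
endloop
endfacet
facet normal -0.257 0.008 -0.966
outer loop
vertex 1.507 -2.188 0.954
vertex 1.789 -2.794 0.874
vertex 1.14 -2.745 1.047
endloop
endfacet
facet normal -0.724 0.381 -0.574
outer loop
vertex 1.507 -2.188 0.954
vertex 1.14 -2.745 1.047
vertex 1.077 -2.226 1.471
endloop
endfacet
facet normal 0.697 0.699 0.164
outer loop
vertex 2.126 -2.305 1.19
vertex 1.687 -1.954 1.559
vertex 2.08 -2.415 1.853
endloop
endfacet
facet normal -0.416 0.783 0.463
outer loop
vertex 1.687 -1.954 1.559
vertex 1.077 -2.226 1.471
vertex 1.431 -2.366 2.026
endloop
endfacet
facet normal -0.995 -0.057 -0.078
outer loop
vertex 1.077 -2.226 1.471
vertex 1.14 -2.745 1.047
vertex 1.094 -2.855 1.71
endloop
endfacet
facet normal -0.240 -0.659 -0.713
outer loop
vertex 1.14 -2.745 1.047
vertex 1.789 -2.794 0.874
vertex 1.533 -3.206 1.341
endloop
endfacet
facet normal 0.805 -0.192 -0.562
outer loop
vertex 1.789 -2.794 0.874
vertex 2.126 -2.305 1.19
vertex 2.143 -2.934 1.429
endloop
endfacet
facet normal 0.257 -0.008 0.966
outer loop
vertex 1.713 -2.972 1.946
vertex 2.08 -2.415 1.853
vertex 1.431 -2.366 2.026
endloop
endfacet
facet normal -0.389 -0.296 0.873
outer loop
vertex 1.713 -2.972 1.946
vertex 1.431 -2.366 2.026
vertex 1.094 -2.855 1.71
endloop
endfacet
facet normal -0.321 -0.847 0.423
outer loop
vertex 1.713 -2.972 1.946
vertex 1.094 -2.855 1.71
vertex 1.533 -3.206 1.341
endloop
endfacet
facet normal 0.367 -0.899 0.239
outer loop
vertex 1.713 -2.972 1.946
vertex 1.533 -3.206 1.341
vertex 2.143 -2.934 1.429
endloop
endfacet
facet normal 0.724 -0.381 0.574
outer loop
vertex 1.713 -2.972 1.946
vertex 2.143 -2.934 1.429
vertex 2.08 -2.415 1.853
endloop
endfacet
facet normal 0.240 0.659 0.713
outer loop
vertex 1.431 -2.366 2.026
vertex 2.08 -2.415 1.853
vertex 1.687 -1.954 1.559
endloop
endfacet
facet normal -0.805 0.192 0.562
outer loop
vertex 1.094 -2.855 1.71
vertex 1.431 -2.366 2.026
vertex 1.077 -2.226 1.471
endloop
endfacet
facet normal -0.697 -0.699 -0.164
outer loop
vertex 1.533 -3.206 1.341
vertex 1.094 -2.855 1.71
vertex 1.14 -2.745 1.047
endloop
endfacet
facet normal 0.416 -0.783 -0.463
outer loop
vertex 2.143 -2.934 1.429
vertex 1.533 -3.206 1.341
vertex 1.789 -2.794 0.874
endloop
endfacet
facet normal 0.995 0.057 0.078
outer loop
vertex 2.08 -2.415 1.853
vertex 2.143 -2.934 1.429
vertex 2.126 -2.305 1.19
endloop
endfacet

endsolid


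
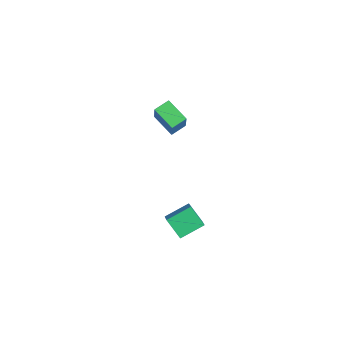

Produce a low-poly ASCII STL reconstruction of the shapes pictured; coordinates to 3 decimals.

solid 
facet normal -0.826 -0.385 0.411
outer loop
vertex -1.619 -1.862 4.527
vertex -1.895 -0.941 4.836
vertex -2.51 -1.608 2.972
endloop
endfacet
facet normal 0.274 -0.912 -0.306
outer loop
vertex -1.205 -0.999 2.324
vertex -1.619 -1.862 4.527
vertex -2.51 -1.608 2.972
endloop
endfacet
facet normal -0.826 -0.387 0.411
outer loop
vertex -2.51 -1.608 2.972
vertex -1.895 -0.941 4.836
vertex -2.787 -0.688 3.281
endloop
endfacet
facet normal -0.492 0.140 -0.859
outer loop
vertex -2.787 -0.688 3.281
vertex -1.205 -0.999 2.324
vertex -2.51 -1.608 2.972
endloop
endfacet
facet normal 0.492 -0.141 0.859
outer loop
vertex -1.619 -1.862 4.527
vertex -0.59 -0.332 4.188
vertex -1.895 -0.941 4.836
endloop
endfacet
facet normal 0.274 -0.912 -0.306
outer loop
vertex -0.313 -1.252 3.879
vertex -1.619 -1.862 4.527
vertex -1.205 -0.999 2.324
endloop
endfacet
facet normal 0.492 -0.140 0.859
outer loop
vertex -0.313 -1.252 3.879
vertex -0.59 -0.332 4.188
vertex -1.619 -1.862 4.527
endloop
endfacet
facet normal -0.274 0.912 0.305
outer loop
vertex -1.895 -0.941 4.836
vertex -0.59 -0.332 4.188
vertex -2.787 -0.688 3.281
endloop
endfacet
facet normal -0.492 0.141 -0.859
outer loop
vertex -1.481 -0.078 2.633
vertex -1.205 -0.999 2.324
vertex -2.787 -0.688 3.281
endloop
endfacet
facet normal -0.274 0.912 0.306
outer loop
vertex -2.787 -0.688 3.281
vertex -0.59 -0.332 4.188
vertex -1.481 -0.078 2.633
endloop
endfacet
facet normal 0.826 0.385 -0.411
outer loop
vertex -1.481 -0.078 2.633
vertex -0.313 -1.252 3.879
vertex -1.205 -0.999 2.324
endloop
endfacet
facet normal 0.826 0.386 -0.410
outer loop
vertex -0.59 -0.332 4.188
vertex -0.313 -1.252 3.879
vertex -1.481 -0.078 2.633
endloop
endfacet
facet normal -0.562 -0.368 0.741
outer loop
vertex 1.234 -2.093 -3.013
vertex 1.081 -0.605 -2.39
vertex 0.486 -1.959 -3.514
endloop
endfacet
facet normal 0.093 -0.918 -0.385
outer loop
vertex 1.319 -1.415 -4.61
vertex 1.234 -2.093 -3.013
vertex 0.486 -1.959 -3.514
endloop
endfacet
facet normal -0.562 -0.368 0.741
outer loop
vertex 0.486 -1.959 -3.514
vertex 1.081 -0.605 -2.39
vertex 0.334 -0.472 -2.891
endloop
endfacet
facet normal -0.821 0.147 -0.551
outer loop
vertex 0.334 -0.472 -2.891
vertex 1.319 -1.415 -4.61
vertex 0.486 -1.959 -3.514
endloop
endfacet
facet normal 0.821 -0.146 0.551
outer loop
vertex 1.234 -2.093 -3.013
vertex 1.914 -0.061 -3.486
vertex 1.081 -0.605 -2.39
endloop
endfacet
facet normal 0.095 -0.918 -0.385
outer loop
vertex 2.066 -1.548 -4.109
vertex 1.234 -2.093 -3.013
vertex 1.319 -1.415 -4.61
endloop
endfacet
facet normal 0.822 -0.147 0.551
outer loop
vertex 2.066 -1.548 -4.109
vertex 1.914 -0.061 -3.486
vertex 1.234 -2.093 -3.013
endloop
endfacet
facet normal -0.094 0.918 0.384
outer loop
vertex 1.081 -0.605 -2.39
vertex 1.914 -0.061 -3.486
vertex 0.334 -0.472 -2.891
endloop
endfacet
facet normal -0.822 0.146 -0.551
outer loop
vertex 1.166 0.073 -3.987
vertex 1.319 -1.415 -4.61
vertex 0.334 -0.472 -2.891
endloop
endfacet
facet normal -0.094 0.918 0.385
outer loop
vertex 0.334 -0.472 -2.891
vertex 1.914 -0.061 -3.486
vertex 1.166 0.073 -3.987
endloop
endfacet
facet normal 0.562 0.368 -0.741
outer loop
vertex 1.166 0.073 -3.987
vertex 2.066 -1.548 -4.109
vertex 1.319 -1.415 -4.61
endloop
endfacet
facet normal 0.562 0.368 -0.741
outer loop
vertex 1.914 -0.061 -3.486
vertex 2.066 -1.548 -4.109
vertex 1.166 0.073 -3.987
endloop
endfacet

endsolid


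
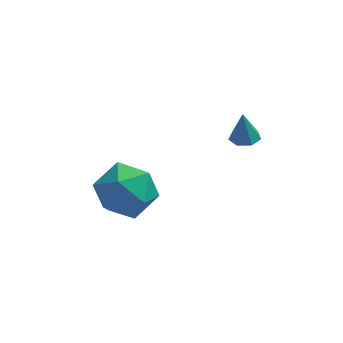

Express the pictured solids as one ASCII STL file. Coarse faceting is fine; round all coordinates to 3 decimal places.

solid 
facet normal 0.082 -0.090 -0.993
outer loop
vertex 1.665 -1.47 -0.386
vertex 1.254 -1.789 -0.391
vertex 1.263 -1.271 -0.437
endloop
endfacet
facet normal 0.379 0.856 0.351
outer loop
vertex 1.665 -1.47 -0.386
vertex 1.263 -1.271 -0.437
vertex 1.166 -1.691 0.691
endloop
endfacet
facet normal 0.081 -0.090 -0.993
outer loop
vertex 1.263 -1.271 -0.437
vertex 1.254 -1.789 -0.391
vertex 0.854 -1.462 -0.453
endloop
endfacet
facet normal -0.415 0.864 0.286
outer loop
vertex 1.263 -1.271 -0.437
vertex 0.854 -1.462 -0.453
vertex 1.166 -1.691 0.691
endloop
endfacet
facet normal 0.080 -0.090 -0.993
outer loop
vertex 0.854 -1.462 -0.453
vertex 1.254 -1.789 -0.391
vertex 0.747 -1.9 -0.422
endloop
endfacet
facet normal -0.921 0.246 0.301
outer loop
vertex 0.854 -1.462 -0.453
vertex 0.747 -1.9 -0.422
vertex 1.166 -1.691 0.691
endloop
endfacet
facet normal 0.080 -0.089 -0.993
outer loop
vertex 0.747 -1.9 -0.422
vertex 1.254 -1.789 -0.391
vertex 1.022 -2.253 -0.368
endloop
endfacet
facet normal -0.756 -0.530 0.384
outer loop
vertex 0.747 -1.9 -0.422
vertex 1.022 -2.253 -0.368
vertex 1.166 -1.691 0.691
endloop
endfacet
facet normal 0.081 -0.090 -0.993
outer loop
vertex 1.022 -2.253 -0.368
vertex 1.254 -1.789 -0.391
vertex 1.471 -2.258 -0.331
endloop
endfacet
facet normal -0.049 -0.880 0.473
outer loop
vertex 1.022 -2.253 -0.368
vertex 1.471 -2.258 -0.331
vertex 1.166 -1.691 0.691
endloop
endfacet
facet normal 0.081 -0.089 -0.993
outer loop
vertex 1.471 -2.258 -0.331
vertex 1.254 -1.789 -0.391
vertex 1.758 -1.909 -0.339
endloop
endfacet
facet normal 0.674 -0.542 0.502
outer loop
vertex 1.471 -2.258 -0.331
vertex 1.758 -1.909 -0.339
vertex 1.166 -1.691 0.691
endloop
endfacet
facet normal 0.081 -0.089 -0.993
outer loop
vertex 1.758 -1.909 -0.339
vertex 1.254 -1.789 -0.391
vertex 1.665 -1.47 -0.386
endloop
endfacet
facet normal 0.864 0.231 0.448
outer loop
vertex 1.758 -1.909 -0.339
vertex 1.665 -1.47 -0.386
vertex 1.166 -1.691 0.691
endloop
endfacet
facet normal -0.655 -0.602 0.457
outer loop
vertex -3.485 -2.442 -2.467
vertex -2.899 -3.357 -2.832
vertex -2.64 -2.875 -1.825
endloop
endfacet
facet normal -0.598 0.021 0.801
outer loop
vertex -3.485 -2.442 -2.467
vertex -2.64 -2.875 -1.825
vertex -2.75 -1.739 -1.937
endloop
endfacet
facet normal -0.767 0.543 0.343
outer loop
vertex -3.485 -2.442 -2.467
vertex -2.75 -1.739 -1.937
vertex -3.077 -1.52 -3.013
endloop
endfacet
facet normal -0.928 0.243 -0.284
outer loop
vertex -3.485 -2.442 -2.467
vertex -3.077 -1.52 -3.013
vertex -3.169 -2.519 -3.566
endloop
endfacet
facet normal -0.859 -0.465 -0.214
outer loop
vertex -3.485 -2.442 -2.467
vertex -3.169 -2.519 -3.566
vertex -2.899 -3.357 -2.832
endloop
endfacet
facet normal 0.084 0.106 0.991
outer loop
vertex -2.75 -1.739 -1.937
vertex -2.64 -2.875 -1.825
vertex -1.711 -2.221 -1.974
endloop
endfacet
facet normal -0.008 -0.901 0.433
outer loop
vertex -2.64 -2.875 -1.825
vertex -2.899 -3.357 -2.832
vertex -1.803 -3.22 -2.527
endloop
endfacet
facet normal -0.338 -0.679 -0.651
outer loop
vertex -2.899 -3.357 -2.832
vertex -3.169 -2.519 -3.566
vertex -2.13 -3.001 -3.603
endloop
endfacet
facet normal -0.449 0.464 -0.764
outer loop
vertex -3.169 -2.519 -3.566
vertex -3.077 -1.52 -3.013
vertex -2.24 -1.865 -3.715
endloop
endfacet
facet normal -0.188 0.950 0.251
outer loop
vertex -3.077 -1.52 -3.013
vertex -2.75 -1.739 -1.937
vertex -1.981 -1.383 -2.708
endloop
endfacet
facet normal 0.928 -0.243 0.284
outer loop
vertex -1.395 -2.298 -3.073
vertex -1.711 -2.221 -1.974
vertex -1.803 -3.22 -2.527
endloop
endfacet
facet normal 0.767 -0.543 -0.343
outer loop
vertex -1.395 -2.298 -3.073
vertex -1.803 -3.22 -2.527
vertex -2.13 -3.001 -3.603
endloop
endfacet
facet normal 0.598 -0.021 -0.801
outer loop
vertex -1.395 -2.298 -3.073
vertex -2.13 -3.001 -3.603
vertex -2.24 -1.865 -3.715
endloop
endfacet
facet normal 0.655 0.602 -0.457
outer loop
vertex -1.395 -2.298 -3.073
vertex -2.24 -1.865 -3.715
vertex -1.981 -1.383 -2.708
endloop
endfacet
facet normal 0.859 0.465 0.214
outer loop
vertex -1.395 -2.298 -3.073
vertex -1.981 -1.383 -2.708
vertex -1.711 -2.221 -1.974
endloop
endfacet
facet normal 0.449 -0.464 0.764
outer loop
vertex -1.803 -3.22 -2.527
vertex -1.711 -2.221 -1.974
vertex -2.64 -2.875 -1.825
endloop
endfacet
facet normal 0.188 -0.950 -0.251
outer loop
vertex -2.13 -3.001 -3.603
vertex -1.803 -3.22 -2.527
vertex -2.899 -3.357 -2.832
endloop
endfacet
facet normal -0.084 -0.106 -0.991
outer loop
vertex -2.24 -1.865 -3.715
vertex -2.13 -3.001 -3.603
vertex -3.169 -2.519 -3.566
endloop
endfacet
facet normal 0.008 0.901 -0.433
outer loop
vertex -1.981 -1.383 -2.708
vertex -2.24 -1.865 -3.715
vertex -3.077 -1.52 -3.013
endloop
endfacet
facet normal 0.338 0.679 0.651
outer loop
vertex -1.711 -2.221 -1.974
vertex -1.981 -1.383 -2.708
vertex -2.75 -1.739 -1.937
endloop
endfacet

endsolid


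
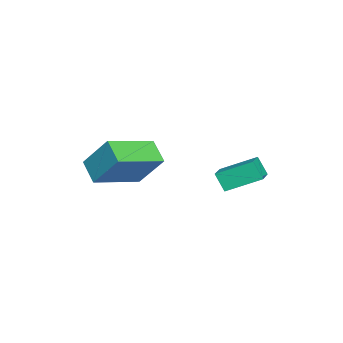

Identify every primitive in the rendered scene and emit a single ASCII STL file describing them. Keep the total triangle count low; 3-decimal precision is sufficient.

solid 
facet normal -0.284 -0.462 0.840
outer loop
vertex -3.13 2.499 -3.448
vertex -3.296 3.978 -2.69
vertex -4.132 2.547 -3.761
endloop
endfacet
facet normal 0.099 -0.885 -0.454
outer loop
vertex -3.864 2.982 -4.55
vertex -3.13 2.499 -3.448
vertex -4.132 2.547 -3.761
endloop
endfacet
facet normal -0.285 -0.462 0.840
outer loop
vertex -4.132 2.547 -3.761
vertex -3.296 3.978 -2.69
vertex -4.297 4.026 -3.003
endloop
endfacet
facet normal -0.953 0.046 -0.298
outer loop
vertex -4.297 4.026 -3.003
vertex -3.864 2.982 -4.55
vertex -4.132 2.547 -3.761
endloop
endfacet
facet normal 0.953 -0.046 0.298
outer loop
vertex -3.13 2.499 -3.448
vertex -3.028 4.413 -3.479
vertex -3.296 3.978 -2.69
endloop
endfacet
facet normal 0.100 -0.885 -0.454
outer loop
vertex -2.863 2.934 -4.237
vertex -3.13 2.499 -3.448
vertex -3.864 2.982 -4.55
endloop
endfacet
facet normal 0.954 -0.046 0.297
outer loop
vertex -2.863 2.934 -4.237
vertex -3.028 4.413 -3.479
vertex -3.13 2.499 -3.448
endloop
endfacet
facet normal -0.100 0.885 0.454
outer loop
vertex -3.296 3.978 -2.69
vertex -3.028 4.413 -3.479
vertex -4.297 4.026 -3.003
endloop
endfacet
facet normal -0.954 0.046 -0.298
outer loop
vertex -4.03 4.461 -3.792
vertex -3.864 2.982 -4.55
vertex -4.297 4.026 -3.003
endloop
endfacet
facet normal -0.100 0.885 0.454
outer loop
vertex -4.297 4.026 -3.003
vertex -3.028 4.413 -3.479
vertex -4.03 4.461 -3.792
endloop
endfacet
facet normal 0.285 0.462 -0.840
outer loop
vertex -4.03 4.461 -3.792
vertex -2.863 2.934 -4.237
vertex -3.864 2.982 -4.55
endloop
endfacet
facet normal 0.285 0.462 -0.840
outer loop
vertex -3.028 4.413 -3.479
vertex -2.863 2.934 -4.237
vertex -4.03 4.461 -3.792
endloop
endfacet
facet normal -0.686 0.653 -0.322
outer loop
vertex -0.756 0.526 -0.454
vertex 0.043 1.083 -1.027
vertex -1.058 -0.48 -1.853
endloop
endfacet
facet normal -0.707 -0.493 0.507
outer loop
vertex 0.437 -1.903 -1.153
vertex -0.756 0.526 -0.454
vertex -1.058 -0.48 -1.853
endloop
endfacet
facet normal -0.686 0.653 -0.322
outer loop
vertex -1.058 -0.48 -1.853
vertex 0.043 1.083 -1.027
vertex -0.259 0.077 -2.426
endloop
endfacet
facet normal -0.173 -0.575 -0.800
outer loop
vertex -0.259 0.077 -2.426
vertex 0.437 -1.903 -1.153
vertex -1.058 -0.48 -1.853
endloop
endfacet
facet normal 0.173 0.575 0.800
outer loop
vertex -0.756 0.526 -0.454
vertex 1.538 -0.34 -0.327
vertex 0.043 1.083 -1.027
endloop
endfacet
facet normal -0.707 -0.493 0.507
outer loop
vertex 0.739 -0.897 0.246
vertex -0.756 0.526 -0.454
vertex 0.437 -1.903 -1.153
endloop
endfacet
facet normal 0.173 0.575 0.800
outer loop
vertex 0.739 -0.897 0.246
vertex 1.538 -0.34 -0.327
vertex -0.756 0.526 -0.454
endloop
endfacet
facet normal 0.707 0.493 -0.507
outer loop
vertex 0.043 1.083 -1.027
vertex 1.538 -0.34 -0.327
vertex -0.259 0.077 -2.426
endloop
endfacet
facet normal -0.173 -0.575 -0.800
outer loop
vertex 1.236 -1.346 -1.726
vertex 0.437 -1.903 -1.153
vertex -0.259 0.077 -2.426
endloop
endfacet
facet normal 0.707 0.493 -0.507
outer loop
vertex -0.259 0.077 -2.426
vertex 1.538 -0.34 -0.327
vertex 1.236 -1.346 -1.726
endloop
endfacet
facet normal 0.686 -0.653 0.322
outer loop
vertex 1.236 -1.346 -1.726
vertex 0.739 -0.897 0.246
vertex 0.437 -1.903 -1.153
endloop
endfacet
facet normal 0.686 -0.653 0.322
outer loop
vertex 1.538 -0.34 -0.327
vertex 0.739 -0.897 0.246
vertex 1.236 -1.346 -1.726
endloop
endfacet

endsolid


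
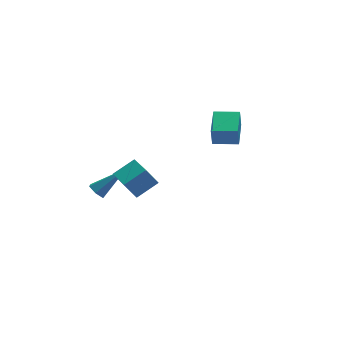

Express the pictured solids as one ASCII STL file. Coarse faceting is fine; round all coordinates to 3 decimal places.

solid 
facet normal -0.759 0.007 -0.651
outer loop
vertex -4.021 1.678 -2.988
vertex -4.378 1.717 -2.571
vertex -4.175 2.173 -2.803
endloop
endfacet
facet normal 0.750 0.423 -0.509
outer loop
vertex -4.021 1.678 -2.988
vertex -4.175 2.173 -2.803
vertex -2.882 1.703 -1.289
endloop
endfacet
facet normal -0.760 0.008 -0.650
outer loop
vertex -4.175 2.173 -2.803
vertex -4.378 1.717 -2.571
vertex -4.531 2.212 -2.386
endloop
endfacet
facet normal 0.229 0.968 0.105
outer loop
vertex -4.175 2.173 -2.803
vertex -4.531 2.212 -2.386
vertex -2.882 1.703 -1.289
endloop
endfacet
facet normal -0.759 0.009 -0.651
outer loop
vertex -4.531 2.212 -2.386
vertex -4.378 1.717 -2.571
vertex -4.735 1.757 -2.154
endloop
endfacet
facet normal -0.342 0.544 0.766
outer loop
vertex -4.531 2.212 -2.386
vertex -4.735 1.757 -2.154
vertex -2.882 1.703 -1.289
endloop
endfacet
facet normal -0.759 0.007 -0.651
outer loop
vertex -4.735 1.757 -2.154
vertex -4.378 1.717 -2.571
vertex -4.581 1.262 -2.339
endloop
endfacet
facet normal -0.393 -0.427 0.815
outer loop
vertex -4.735 1.757 -2.154
vertex -4.581 1.262 -2.339
vertex -2.882 1.703 -1.289
endloop
endfacet
facet normal -0.760 0.008 -0.650
outer loop
vertex -4.581 1.262 -2.339
vertex -4.378 1.717 -2.571
vertex -4.225 1.223 -2.756
endloop
endfacet
facet normal 0.128 -0.971 0.200
outer loop
vertex -4.581 1.262 -2.339
vertex -4.225 1.223 -2.756
vertex -2.882 1.703 -1.289
endloop
endfacet
facet normal -0.759 0.009 -0.651
outer loop
vertex -4.225 1.223 -2.756
vertex -4.378 1.717 -2.571
vertex -4.021 1.678 -2.988
endloop
endfacet
facet normal 0.699 -0.548 -0.460
outer loop
vertex -4.225 1.223 -2.756
vertex -4.021 1.678 -2.988
vertex -2.882 1.703 -1.289
endloop
endfacet
facet normal -0.507 0.207 0.837
outer loop
vertex -2.896 -1.24 0.643
vertex -2.891 0.45 0.228
vertex -4.017 -1.394 0.002
endloop
endfacet
facet normal -0.003 -0.971 0.239
outer loop
vertex -3.489 -1.61 -0.868
vertex -2.896 -1.24 0.643
vertex -4.017 -1.394 0.002
endloop
endfacet
facet normal -0.507 0.207 0.837
outer loop
vertex -4.017 -1.394 0.002
vertex -2.891 0.45 0.228
vertex -4.011 0.296 -0.413
endloop
endfacet
facet normal -0.862 -0.118 -0.494
outer loop
vertex -4.011 0.296 -0.413
vertex -3.489 -1.61 -0.868
vertex -4.017 -1.394 0.002
endloop
endfacet
facet normal 0.862 0.119 0.493
outer loop
vertex -2.896 -1.24 0.643
vertex -2.363 0.234 -0.642
vertex -2.891 0.45 0.228
endloop
endfacet
facet normal -0.003 -0.971 0.239
outer loop
vertex -2.369 -1.456 -0.227
vertex -2.896 -1.24 0.643
vertex -3.489 -1.61 -0.868
endloop
endfacet
facet normal 0.862 0.118 0.493
outer loop
vertex -2.369 -1.456 -0.227
vertex -2.363 0.234 -0.642
vertex -2.896 -1.24 0.643
endloop
endfacet
facet normal 0.003 0.971 -0.239
outer loop
vertex -2.891 0.45 0.228
vertex -2.363 0.234 -0.642
vertex -4.011 0.296 -0.413
endloop
endfacet
facet normal -0.862 -0.118 -0.493
outer loop
vertex -3.484 0.08 -1.283
vertex -3.489 -1.61 -0.868
vertex -4.011 0.296 -0.413
endloop
endfacet
facet normal 0.003 0.971 -0.239
outer loop
vertex -4.011 0.296 -0.413
vertex -2.363 0.234 -0.642
vertex -3.484 0.08 -1.283
endloop
endfacet
facet normal 0.507 -0.207 -0.837
outer loop
vertex -3.484 0.08 -1.283
vertex -2.369 -1.456 -0.227
vertex -3.489 -1.61 -0.868
endloop
endfacet
facet normal 0.507 -0.207 -0.837
outer loop
vertex -2.363 0.234 -0.642
vertex -2.369 -1.456 -0.227
vertex -3.484 0.08 -1.283
endloop
endfacet
facet normal -0.898 0.437 -0.057
outer loop
vertex 1.246 1.26 0.703
vertex 1.944 2.73 0.977
vertex 1.378 1.394 -0.35
endloop
endfacet
facet normal -0.423 -0.891 -0.166
outer loop
vertex 2.536 0.83 -0.277
vertex 1.246 1.26 0.703
vertex 1.378 1.394 -0.35
endloop
endfacet
facet normal -0.898 0.437 -0.057
outer loop
vertex 1.378 1.394 -0.35
vertex 1.944 2.73 0.977
vertex 2.076 2.864 -0.077
endloop
endfacet
facet normal 0.123 0.125 -0.985
outer loop
vertex 2.076 2.864 -0.077
vertex 2.536 0.83 -0.277
vertex 1.378 1.394 -0.35
endloop
endfacet
facet normal -0.123 -0.125 0.984
outer loop
vertex 1.246 1.26 0.703
vertex 3.102 2.166 1.05
vertex 1.944 2.73 0.977
endloop
endfacet
facet normal -0.423 -0.891 -0.166
outer loop
vertex 2.404 0.696 0.777
vertex 1.246 1.26 0.703
vertex 2.536 0.83 -0.277
endloop
endfacet
facet normal -0.123 -0.124 0.985
outer loop
vertex 2.404 0.696 0.777
vertex 3.102 2.166 1.05
vertex 1.246 1.26 0.703
endloop
endfacet
facet normal 0.423 0.891 0.166
outer loop
vertex 1.944 2.73 0.977
vertex 3.102 2.166 1.05
vertex 2.076 2.864 -0.077
endloop
endfacet
facet normal 0.124 0.125 -0.984
outer loop
vertex 3.234 2.3 -0.003
vertex 2.536 0.83 -0.277
vertex 2.076 2.864 -0.077
endloop
endfacet
facet normal 0.423 0.891 0.166
outer loop
vertex 2.076 2.864 -0.077
vertex 3.102 2.166 1.05
vertex 3.234 2.3 -0.003
endloop
endfacet
facet normal 0.898 -0.437 0.057
outer loop
vertex 3.234 2.3 -0.003
vertex 2.404 0.696 0.777
vertex 2.536 0.83 -0.277
endloop
endfacet
facet normal 0.898 -0.437 0.057
outer loop
vertex 3.102 2.166 1.05
vertex 2.404 0.696 0.777
vertex 3.234 2.3 -0.003
endloop
endfacet

endsolid


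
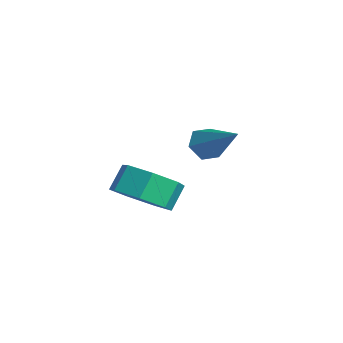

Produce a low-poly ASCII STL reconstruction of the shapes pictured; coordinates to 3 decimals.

solid 
facet normal 0.306 -0.593 -0.745
outer loop
vertex 4.359 -3.098 -1.838
vertex 3.349 -3.458 -1.967
vertex 3.829 -2.614 -2.441
endloop
endfacet
facet normal 0.766 0.618 -0.177
outer loop
vertex 4.359 -3.098 -1.838
vertex 3.829 -2.614 -2.441
vertex 4.041 -2.482 -1.063
endloop
endfacet
facet normal 0.766 0.618 -0.177
outer loop
vertex 4.041 -2.482 -1.063
vertex 3.829 -2.614 -2.441
vertex 3.511 -1.998 -1.666
endloop
endfacet
facet normal -0.307 0.592 0.745
outer loop
vertex 4.041 -2.482 -1.063
vertex 3.511 -1.998 -1.666
vertex 3.031 -2.842 -1.193
endloop
endfacet
facet normal 0.307 -0.593 -0.745
outer loop
vertex 3.829 -2.614 -2.441
vertex 3.349 -3.458 -1.967
vertex 2.938 -2.766 -2.687
endloop
endfacet
facet normal 0.035 0.789 -0.613
outer loop
vertex 3.829 -2.614 -2.441
vertex 2.938 -2.766 -2.687
vertex 3.511 -1.998 -1.666
endloop
endfacet
facet normal 0.035 0.789 -0.613
outer loop
vertex 3.511 -1.998 -1.666
vertex 2.938 -2.766 -2.687
vertex 2.619 -2.15 -1.912
endloop
endfacet
facet normal -0.306 0.592 0.745
outer loop
vertex 3.511 -1.998 -1.666
vertex 2.619 -2.15 -1.912
vertex 3.031 -2.842 -1.193
endloop
endfacet
facet normal 0.306 -0.593 -0.745
outer loop
vertex 2.938 -2.766 -2.687
vertex 3.349 -3.458 -1.967
vertex 2.356 -3.438 -2.391
endloop
endfacet
facet normal -0.721 0.366 -0.588
outer loop
vertex 2.938 -2.766 -2.687
vertex 2.356 -3.438 -2.391
vertex 2.619 -2.15 -1.912
endloop
endfacet
facet normal -0.722 0.366 -0.588
outer loop
vertex 2.619 -2.15 -1.912
vertex 2.356 -3.438 -2.391
vertex 2.038 -2.822 -1.617
endloop
endfacet
facet normal -0.306 0.592 0.745
outer loop
vertex 2.619 -2.15 -1.912
vertex 2.038 -2.822 -1.617
vertex 3.031 -2.842 -1.193
endloop
endfacet
facet normal 0.306 -0.592 -0.745
outer loop
vertex 2.356 -3.438 -2.391
vertex 3.349 -3.458 -1.967
vertex 2.522 -4.126 -1.776
endloop
endfacet
facet normal -0.935 -0.333 -0.120
outer loop
vertex 2.356 -3.438 -2.391
vertex 2.522 -4.126 -1.776
vertex 2.038 -2.822 -1.617
endloop
endfacet
facet normal -0.935 -0.333 -0.120
outer loop
vertex 2.038 -2.822 -1.617
vertex 2.522 -4.126 -1.776
vertex 2.204 -3.51 -1.002
endloop
endfacet
facet normal -0.306 0.592 0.745
outer loop
vertex 2.038 -2.822 -1.617
vertex 2.204 -3.51 -1.002
vertex 3.031 -2.842 -1.193
endloop
endfacet
facet normal 0.307 -0.593 -0.745
outer loop
vertex 2.522 -4.126 -1.776
vertex 3.349 -3.458 -1.967
vertex 3.311 -4.31 -1.305
endloop
endfacet
facet normal -0.444 -0.781 0.439
outer loop
vertex 2.522 -4.126 -1.776
vertex 3.311 -4.31 -1.305
vertex 2.204 -3.51 -1.002
endloop
endfacet
facet normal -0.445 -0.781 0.438
outer loop
vertex 2.204 -3.51 -1.002
vertex 3.311 -4.31 -1.305
vertex 2.992 -3.694 -0.53
endloop
endfacet
facet normal -0.307 0.593 0.744
outer loop
vertex 2.204 -3.51 -1.002
vertex 2.992 -3.694 -0.53
vertex 3.031 -2.842 -1.193
endloop
endfacet
facet normal 0.306 -0.593 -0.745
outer loop
vertex 3.311 -4.31 -1.305
vertex 3.349 -3.458 -1.967
vertex 4.129 -3.853 -1.333
endloop
endfacet
facet normal 0.381 -0.641 0.666
outer loop
vertex 3.311 -4.31 -1.305
vertex 4.129 -3.853 -1.333
vertex 2.992 -3.694 -0.53
endloop
endfacet
facet normal 0.381 -0.641 0.666
outer loop
vertex 2.992 -3.694 -0.53
vertex 4.129 -3.853 -1.333
vertex 3.81 -3.237 -0.558
endloop
endfacet
facet normal -0.306 0.593 0.745
outer loop
vertex 2.992 -3.694 -0.53
vertex 3.81 -3.237 -0.558
vertex 3.031 -2.842 -1.193
endloop
endfacet
facet normal 0.306 -0.592 -0.746
outer loop
vertex 4.129 -3.853 -1.333
vertex 3.349 -3.458 -1.967
vertex 4.359 -3.098 -1.838
endloop
endfacet
facet normal 0.920 -0.018 0.393
outer loop
vertex 4.129 -3.853 -1.333
vertex 4.359 -3.098 -1.838
vertex 3.81 -3.237 -0.558
endloop
endfacet
facet normal 0.920 -0.019 0.392
outer loop
vertex 3.81 -3.237 -0.558
vertex 4.359 -3.098 -1.838
vertex 4.041 -2.482 -1.063
endloop
endfacet
facet normal -0.307 0.592 0.745
outer loop
vertex 3.81 -3.237 -0.558
vertex 4.041 -2.482 -1.063
vertex 3.031 -2.842 -1.193
endloop
endfacet
facet normal -0.772 -0.187 -0.608
outer loop
vertex 0.942 -0.04 -2.421
vertex 0.523 0.337 -2.005
vertex 0.864 0.646 -2.533
endloop
endfacet
facet normal 0.826 0.002 -0.564
outer loop
vertex 0.942 -0.04 -2.421
vertex 0.864 0.646 -2.533
vertex 2.037 0.703 -0.815
endloop
endfacet
facet normal -0.772 -0.187 -0.608
outer loop
vertex 0.864 0.646 -2.533
vertex 0.523 0.337 -2.005
vertex 0.445 1.023 -2.117
endloop
endfacet
facet normal 0.434 0.840 -0.324
outer loop
vertex 0.864 0.646 -2.533
vertex 0.445 1.023 -2.117
vertex 2.037 0.703 -0.815
endloop
endfacet
facet normal -0.772 -0.187 -0.608
outer loop
vertex 0.445 1.023 -2.117
vertex 0.523 0.337 -2.005
vertex 0.105 0.713 -1.59
endloop
endfacet
facet normal -0.164 0.893 0.420
outer loop
vertex 0.445 1.023 -2.117
vertex 0.105 0.713 -1.59
vertex 2.037 0.703 -0.815
endloop
endfacet
facet normal -0.772 -0.187 -0.608
outer loop
vertex 0.105 0.713 -1.59
vertex 0.523 0.337 -2.005
vertex 0.183 0.027 -1.478
endloop
endfacet
facet normal -0.370 0.109 0.923
outer loop
vertex 0.105 0.713 -1.59
vertex 0.183 0.027 -1.478
vertex 2.037 0.703 -0.815
endloop
endfacet
facet normal -0.771 -0.188 -0.608
outer loop
vertex 0.183 0.027 -1.478
vertex 0.523 0.337 -2.005
vertex 0.602 -0.35 -1.893
endloop
endfacet
facet normal 0.021 -0.729 0.684
outer loop
vertex 0.183 0.027 -1.478
vertex 0.602 -0.35 -1.893
vertex 2.037 0.703 -0.815
endloop
endfacet
facet normal -0.772 -0.188 -0.607
outer loop
vertex 0.602 -0.35 -1.893
vertex 0.523 0.337 -2.005
vertex 0.942 -0.04 -2.421
endloop
endfacet
facet normal 0.620 -0.783 -0.060
outer loop
vertex 0.602 -0.35 -1.893
vertex 0.942 -0.04 -2.421
vertex 2.037 0.703 -0.815
endloop
endfacet

endsolid
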